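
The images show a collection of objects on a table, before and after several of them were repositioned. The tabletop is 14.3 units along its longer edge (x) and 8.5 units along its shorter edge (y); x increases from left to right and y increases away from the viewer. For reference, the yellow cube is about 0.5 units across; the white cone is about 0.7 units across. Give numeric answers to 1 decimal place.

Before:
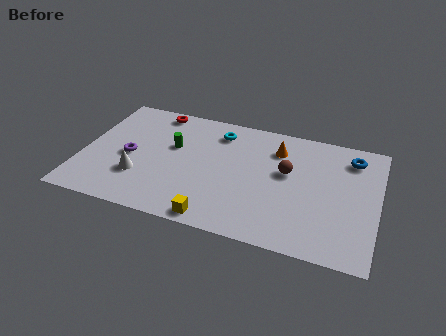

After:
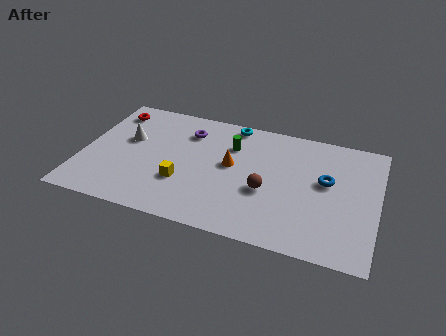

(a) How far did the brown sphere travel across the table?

1.8

From (9.9, 5.0) to (9.0, 3.4), the brown sphere covered √(0.9² + 1.6²) ≈ 1.8 units.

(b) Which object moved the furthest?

the purple torus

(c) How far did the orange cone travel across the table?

2.8

The orange cone moved from about (9.3, 6.5) to (7.2, 4.7), a distance of √(2.1² + 1.8²) ≈ 2.8.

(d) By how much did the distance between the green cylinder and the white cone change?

+2.1

Before: roughly 3.0 units apart; after: 5.1. That's 2.1 units further apart.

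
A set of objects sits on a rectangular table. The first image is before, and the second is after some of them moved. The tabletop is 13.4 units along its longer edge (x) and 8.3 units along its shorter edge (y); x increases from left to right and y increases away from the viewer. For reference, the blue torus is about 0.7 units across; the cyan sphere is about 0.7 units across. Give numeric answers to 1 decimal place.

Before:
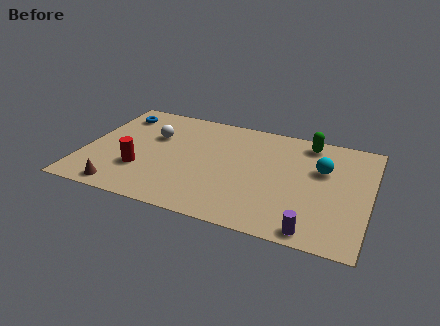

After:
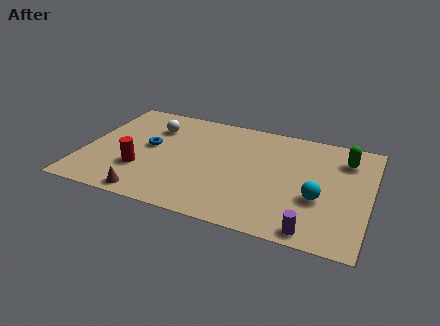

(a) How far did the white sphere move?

0.7

The white sphere moved from about (3.1, 5.4) to (3.0, 6.1), a distance of √(0.1² + 0.7²) ≈ 0.7.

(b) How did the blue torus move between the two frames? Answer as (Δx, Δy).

(1.8, -2.2)

The blue torus started near (1.2, 6.7) and ended near (3.0, 4.5).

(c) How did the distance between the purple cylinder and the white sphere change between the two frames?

+0.5

They were about 9.1 units apart before and 9.6 after — 0.5 units further apart.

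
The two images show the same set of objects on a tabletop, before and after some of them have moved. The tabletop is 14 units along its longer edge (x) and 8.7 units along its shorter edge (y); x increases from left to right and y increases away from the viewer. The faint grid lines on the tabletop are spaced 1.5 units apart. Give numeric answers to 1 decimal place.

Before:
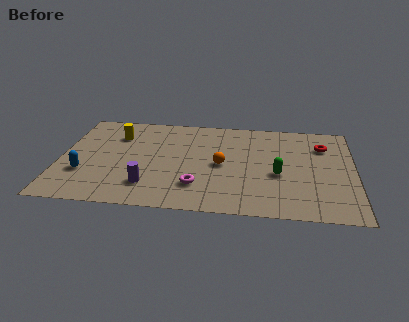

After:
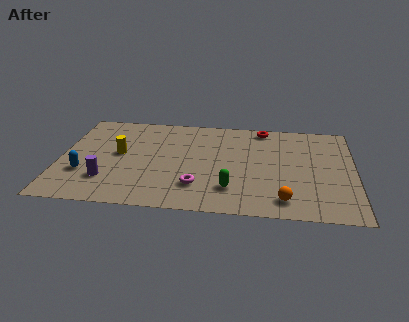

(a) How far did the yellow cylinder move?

1.7

The yellow cylinder was near (2.6, 6.4) before and (2.8, 4.7) after, so it travelled √(0.2² + 1.7²) ≈ 1.7 units.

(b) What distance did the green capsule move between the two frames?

2.7

The green capsule was near (10.4, 3.6) before and (8.2, 2.1) after, so it travelled √(2.2² + 1.5²) ≈ 2.7 units.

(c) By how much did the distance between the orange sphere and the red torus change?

+1.2

They were about 5.3 units apart before and 6.5 after — 1.2 units further apart.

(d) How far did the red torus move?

3.2

From (12.5, 6.4) to (9.6, 7.8), the red torus covered √(2.9² + 1.4²) ≈ 3.2 units.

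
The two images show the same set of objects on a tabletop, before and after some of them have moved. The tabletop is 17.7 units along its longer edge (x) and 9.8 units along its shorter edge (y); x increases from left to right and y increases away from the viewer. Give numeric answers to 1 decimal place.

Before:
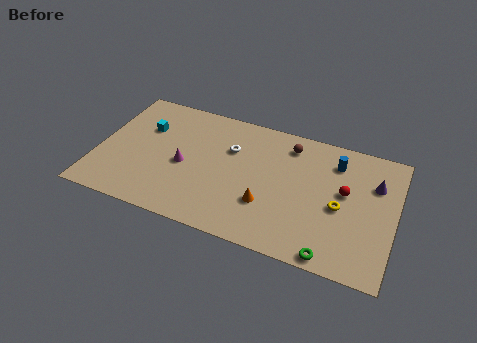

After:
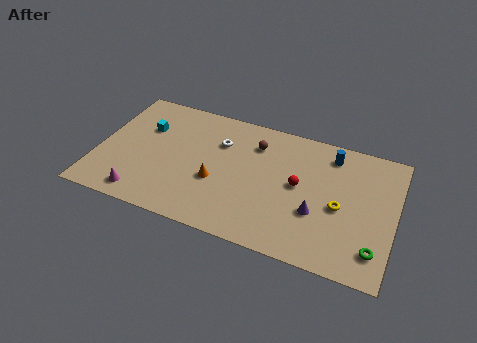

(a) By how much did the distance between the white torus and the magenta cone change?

+3.5

The distance was about 3.4 in the first image and 6.9 in the second, so they moved 3.5 units further apart.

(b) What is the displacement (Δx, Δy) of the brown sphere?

(-2.0, -0.6)

The brown sphere was at about (11.2, 8.1) and moved to about (9.2, 7.5).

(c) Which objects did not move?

the cyan cube and the yellow torus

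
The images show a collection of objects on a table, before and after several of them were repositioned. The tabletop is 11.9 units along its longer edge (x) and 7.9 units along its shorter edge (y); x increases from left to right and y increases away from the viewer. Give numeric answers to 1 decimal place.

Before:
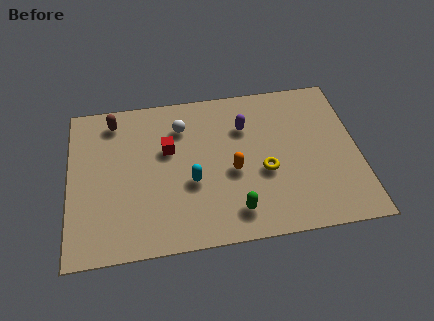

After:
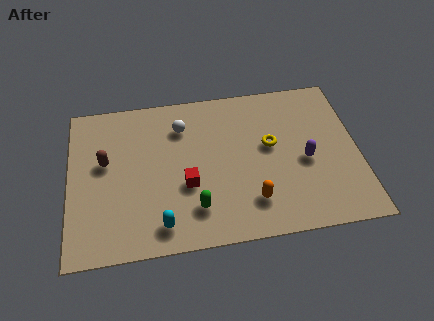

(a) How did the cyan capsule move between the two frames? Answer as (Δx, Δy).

(-1.3, -1.9)

From the two frames, the cyan capsule sits at roughly (5.0, 3.1) before and (3.7, 1.2) after.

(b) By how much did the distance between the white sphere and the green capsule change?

-0.8

The distance was about 5.0 in the first image and 4.2 in the second, so they moved 0.8 units closer together.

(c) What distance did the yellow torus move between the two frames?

1.3

The yellow torus moved from about (8.0, 3.2) to (8.3, 4.5), a distance of √(0.3² + 1.3²) ≈ 1.3.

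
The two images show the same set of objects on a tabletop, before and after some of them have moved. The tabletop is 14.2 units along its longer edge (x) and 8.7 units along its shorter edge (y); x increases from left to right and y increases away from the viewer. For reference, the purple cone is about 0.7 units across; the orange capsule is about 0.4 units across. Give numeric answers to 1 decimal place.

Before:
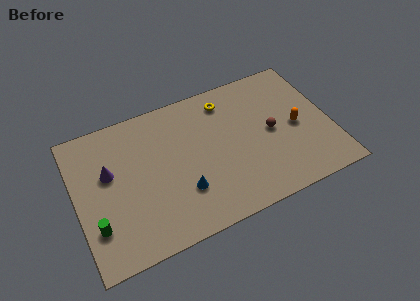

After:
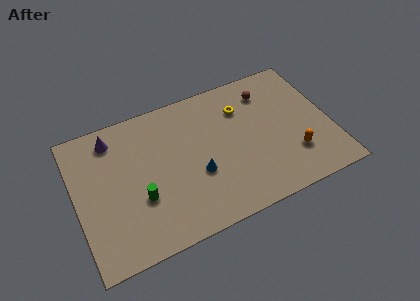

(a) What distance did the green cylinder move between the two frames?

2.6

From (0.9, 2.4) to (3.4, 3.1), the green cylinder covered √(2.5² + 0.7²) ≈ 2.6 units.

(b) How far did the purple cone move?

2.0

From (1.9, 5.3) to (2.3, 7.3), the purple cone covered √(0.4² + 2.0²) ≈ 2.0 units.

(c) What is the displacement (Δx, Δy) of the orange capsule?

(-0.4, -1.7)

The orange capsule was at about (12.3, 4.1) and moved to about (11.9, 2.4).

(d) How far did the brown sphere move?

2.6

From (10.9, 4.3) to (11.0, 6.9), the brown sphere covered √(0.1² + 2.6²) ≈ 2.6 units.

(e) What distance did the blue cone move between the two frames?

1.1

The blue cone was near (5.7, 2.6) before and (6.6, 3.3) after, so it travelled √(0.9² + 0.7²) ≈ 1.1 units.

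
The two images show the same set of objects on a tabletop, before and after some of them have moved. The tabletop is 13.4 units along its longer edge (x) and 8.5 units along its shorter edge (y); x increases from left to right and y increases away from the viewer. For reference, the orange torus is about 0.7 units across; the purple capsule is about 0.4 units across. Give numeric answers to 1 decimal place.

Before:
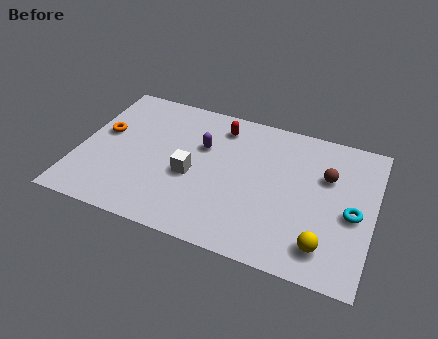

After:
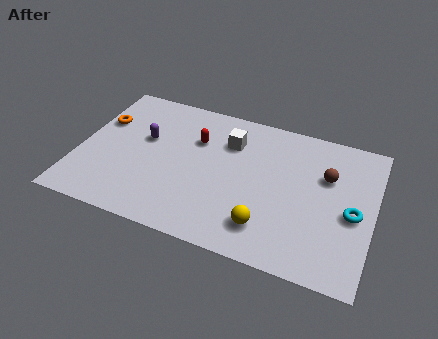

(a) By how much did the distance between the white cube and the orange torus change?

+1.5

Before: roughly 4.4 units apart; after: 5.9. That's 1.5 units further apart.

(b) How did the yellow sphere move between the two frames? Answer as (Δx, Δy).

(-2.6, 0.2)

The yellow sphere started near (11.4, 1.6) and ended near (8.8, 1.8).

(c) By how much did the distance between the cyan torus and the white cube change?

-1.0

They were about 7.3 units apart before and 6.3 after — 1.0 units closer together.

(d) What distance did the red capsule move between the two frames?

1.6

The red capsule was near (6.2, 7.0) before and (5.2, 5.8) after, so it travelled √(1.0² + 1.2²) ≈ 1.6 units.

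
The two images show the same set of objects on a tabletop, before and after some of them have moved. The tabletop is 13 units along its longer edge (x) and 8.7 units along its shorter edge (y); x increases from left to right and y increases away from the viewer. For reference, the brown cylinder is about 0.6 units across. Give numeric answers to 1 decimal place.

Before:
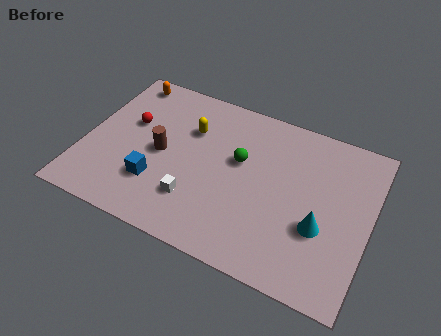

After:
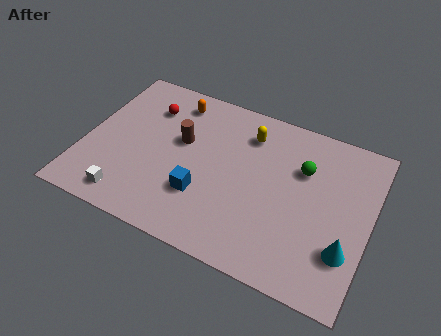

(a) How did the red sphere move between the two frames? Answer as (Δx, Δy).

(0.7, 1.2)

From the two frames, the red sphere sits at roughly (1.9, 5.3) before and (2.6, 6.5) after.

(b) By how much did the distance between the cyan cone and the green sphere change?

-0.3

They were about 4.4 units apart before and 4.1 after — 0.3 units closer together.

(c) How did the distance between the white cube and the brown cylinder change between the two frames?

+1.8

Before: roughly 2.6 units apart; after: 4.4. That's 1.8 units further apart.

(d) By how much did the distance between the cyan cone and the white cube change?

+4.1

The distance was about 5.7 in the first image and 9.8 in the second, so they moved 4.1 units further apart.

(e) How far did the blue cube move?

2.1

From (3.5, 2.5) to (5.6, 2.7), the blue cube covered √(2.1² + 0.2²) ≈ 2.1 units.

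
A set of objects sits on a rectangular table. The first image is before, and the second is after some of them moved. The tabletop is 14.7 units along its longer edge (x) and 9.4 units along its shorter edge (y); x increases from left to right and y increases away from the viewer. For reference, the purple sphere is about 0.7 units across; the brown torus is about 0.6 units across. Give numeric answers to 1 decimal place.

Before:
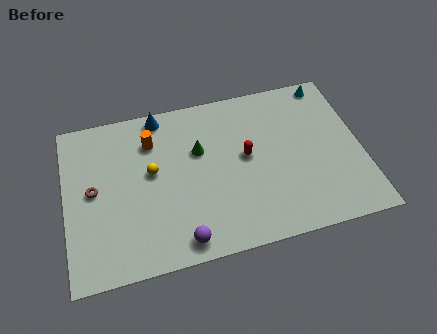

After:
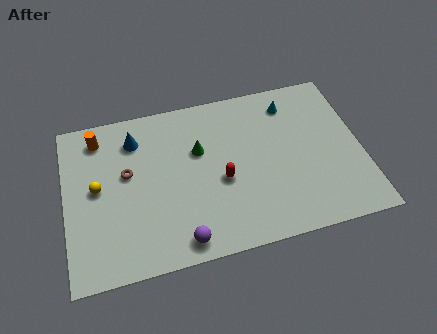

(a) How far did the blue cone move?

1.7

The blue cone moved from about (4.9, 8.5) to (3.6, 7.4), a distance of √(1.3² + 1.1²) ≈ 1.7.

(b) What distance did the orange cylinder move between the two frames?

2.7

From (4.4, 7.1) to (1.8, 7.9), the orange cylinder covered √(2.6² + 0.8²) ≈ 2.7 units.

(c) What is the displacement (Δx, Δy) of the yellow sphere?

(-2.7, -0.3)

The yellow sphere was at about (4.3, 5.3) and moved to about (1.6, 5.0).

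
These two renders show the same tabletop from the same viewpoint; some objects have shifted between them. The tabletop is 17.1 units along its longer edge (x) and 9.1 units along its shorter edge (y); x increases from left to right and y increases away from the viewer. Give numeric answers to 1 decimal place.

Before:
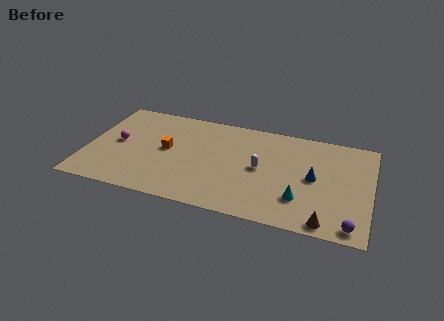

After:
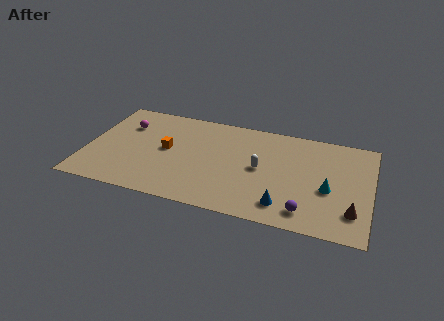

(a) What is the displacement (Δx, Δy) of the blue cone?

(-1.6, -2.9)

The blue cone started near (13.7, 4.6) and ended near (12.1, 1.7).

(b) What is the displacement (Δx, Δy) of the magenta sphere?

(0.3, 1.8)

The magenta sphere was at about (1.8, 4.7) and moved to about (2.1, 6.5).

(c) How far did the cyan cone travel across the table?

2.1

The cyan cone was near (13.0, 2.5) before and (14.6, 3.8) after, so it travelled √(1.6² + 1.3²) ≈ 2.1 units.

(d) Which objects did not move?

the white capsule and the orange cube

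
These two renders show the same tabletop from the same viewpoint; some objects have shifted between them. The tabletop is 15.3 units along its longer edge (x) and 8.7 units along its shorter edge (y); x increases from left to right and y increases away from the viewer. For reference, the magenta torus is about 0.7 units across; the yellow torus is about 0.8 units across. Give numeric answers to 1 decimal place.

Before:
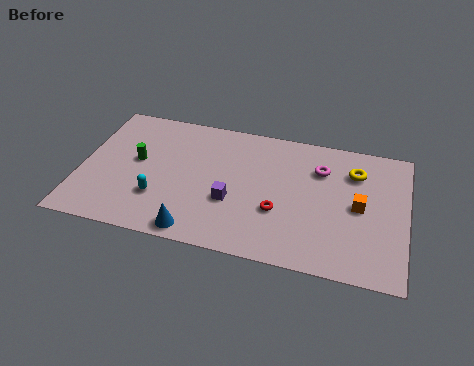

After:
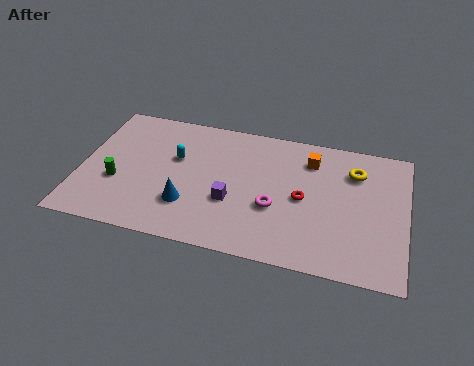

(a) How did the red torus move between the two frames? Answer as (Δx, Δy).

(1.1, 1.1)

From the two frames, the red torus sits at roughly (9.4, 3.1) before and (10.5, 4.2) after.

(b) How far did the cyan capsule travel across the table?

2.9

The cyan capsule was near (3.8, 2.6) before and (4.4, 5.4) after, so it travelled √(0.6² + 2.8²) ≈ 2.9 units.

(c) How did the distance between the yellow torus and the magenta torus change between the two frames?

+3.2

They were about 1.6 units apart before and 4.8 after — 3.2 units further apart.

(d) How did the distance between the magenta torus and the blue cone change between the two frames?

-3.6

The distance was about 7.7 in the first image and 4.1 in the second, so they moved 3.6 units closer together.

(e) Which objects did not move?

the yellow torus and the purple cube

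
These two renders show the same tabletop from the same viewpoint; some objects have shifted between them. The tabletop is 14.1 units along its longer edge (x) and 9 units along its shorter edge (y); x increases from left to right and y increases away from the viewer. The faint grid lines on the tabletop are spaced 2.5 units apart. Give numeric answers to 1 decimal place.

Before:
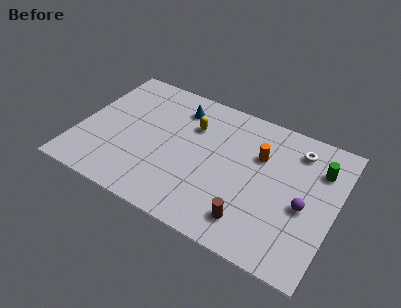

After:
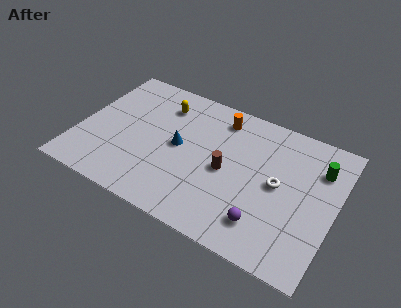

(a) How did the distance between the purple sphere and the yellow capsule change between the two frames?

+1.3

The distance was about 6.9 in the first image and 8.2 in the second, so they moved 1.3 units further apart.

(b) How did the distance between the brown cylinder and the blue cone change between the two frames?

-4.6

They were about 7.3 units apart before and 2.7 after — 4.6 units closer together.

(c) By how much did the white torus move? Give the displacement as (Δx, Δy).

(-0.7, -2.7)

The white torus started near (11.7, 7.3) and ended near (11.0, 4.6).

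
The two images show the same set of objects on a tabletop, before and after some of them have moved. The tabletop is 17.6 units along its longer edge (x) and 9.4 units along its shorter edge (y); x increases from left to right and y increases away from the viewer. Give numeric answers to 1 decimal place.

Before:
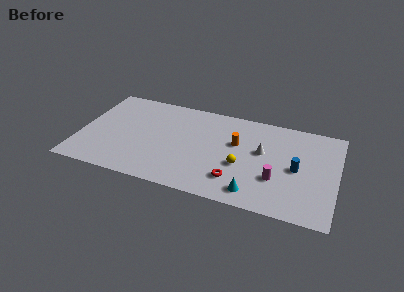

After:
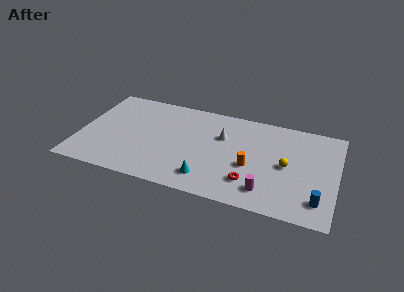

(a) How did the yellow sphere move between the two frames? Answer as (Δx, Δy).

(3.0, 0.9)

The yellow sphere started near (11.2, 3.7) and ended near (14.2, 4.6).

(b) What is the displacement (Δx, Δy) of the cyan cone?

(-3.2, 0.4)

The cyan cone was at about (12.2, 1.4) and moved to about (9.0, 1.8).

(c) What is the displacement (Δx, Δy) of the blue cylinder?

(1.6, -2.6)

The blue cylinder started near (14.9, 4.5) and ended near (16.5, 1.9).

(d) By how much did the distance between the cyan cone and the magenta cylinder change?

+1.8

The distance was about 2.2 in the first image and 4.0 in the second, so they moved 1.8 units further apart.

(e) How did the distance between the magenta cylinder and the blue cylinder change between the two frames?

+1.6

Before: roughly 1.9 units apart; after: 3.5. That's 1.6 units further apart.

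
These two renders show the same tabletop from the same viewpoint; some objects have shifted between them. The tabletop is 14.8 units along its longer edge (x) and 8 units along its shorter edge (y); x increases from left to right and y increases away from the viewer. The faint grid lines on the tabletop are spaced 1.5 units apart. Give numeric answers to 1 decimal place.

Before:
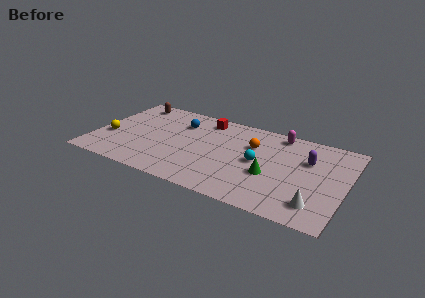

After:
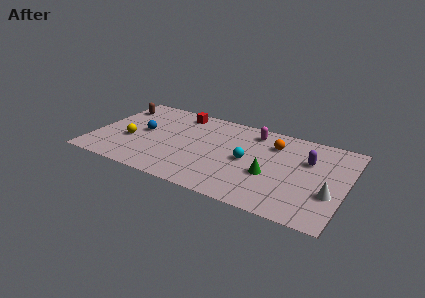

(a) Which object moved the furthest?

the blue sphere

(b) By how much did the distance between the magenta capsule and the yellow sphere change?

-2.7

The distance was about 10.5 in the first image and 7.8 in the second, so they moved 2.7 units closer together.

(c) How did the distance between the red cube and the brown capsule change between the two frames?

-0.7

They were about 4.5 units apart before and 3.8 after — 0.7 units closer together.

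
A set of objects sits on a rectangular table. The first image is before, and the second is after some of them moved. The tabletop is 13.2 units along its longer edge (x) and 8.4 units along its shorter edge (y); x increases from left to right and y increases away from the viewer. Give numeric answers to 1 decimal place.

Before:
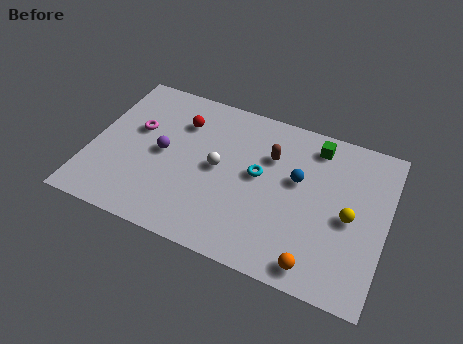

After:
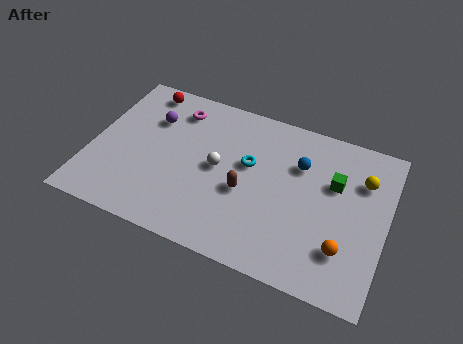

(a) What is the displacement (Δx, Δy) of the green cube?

(1.0, -1.7)

The green cube was at about (9.8, 7.1) and moved to about (10.8, 5.4).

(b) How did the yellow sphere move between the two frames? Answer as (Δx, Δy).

(0.4, 2.1)

From the two frames, the yellow sphere sits at roughly (11.6, 3.9) before and (12.0, 6.0) after.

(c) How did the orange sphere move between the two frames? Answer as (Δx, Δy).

(1.1, 1.2)

The orange sphere was at about (10.4, 1.0) and moved to about (11.5, 2.2).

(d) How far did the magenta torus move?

2.3

From (1.9, 5.1) to (3.5, 6.8), the magenta torus covered √(1.6² + 1.7²) ≈ 2.3 units.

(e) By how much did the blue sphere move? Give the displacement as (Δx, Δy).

(0.0, 0.8)

From the two frames, the blue sphere sits at roughly (9.2, 5.0) before and (9.2, 5.8) after.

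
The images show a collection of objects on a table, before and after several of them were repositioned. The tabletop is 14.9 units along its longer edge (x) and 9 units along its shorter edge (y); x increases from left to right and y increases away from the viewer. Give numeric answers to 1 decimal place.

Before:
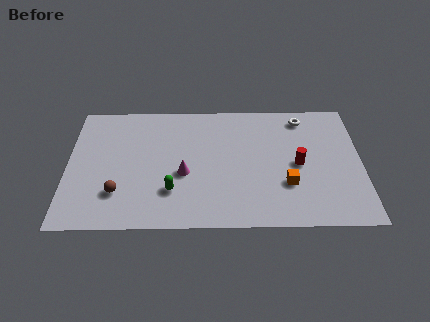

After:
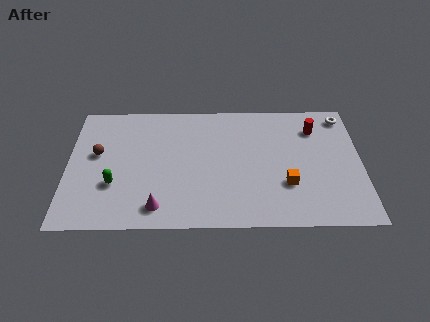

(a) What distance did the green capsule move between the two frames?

2.9

From (5.3, 2.5) to (2.4, 3.0), the green capsule covered √(2.9² + 0.5²) ≈ 2.9 units.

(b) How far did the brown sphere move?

3.0

The brown sphere was near (2.6, 2.4) before and (1.5, 5.2) after, so it travelled √(1.1² + 2.8²) ≈ 3.0 units.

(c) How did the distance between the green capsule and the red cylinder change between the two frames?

+4.3

They were about 6.6 units apart before and 10.9 after — 4.3 units further apart.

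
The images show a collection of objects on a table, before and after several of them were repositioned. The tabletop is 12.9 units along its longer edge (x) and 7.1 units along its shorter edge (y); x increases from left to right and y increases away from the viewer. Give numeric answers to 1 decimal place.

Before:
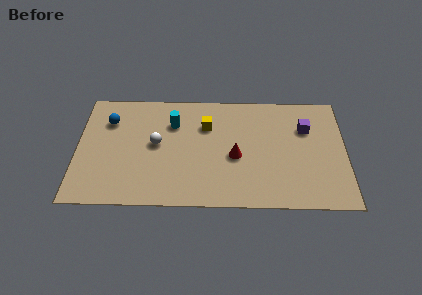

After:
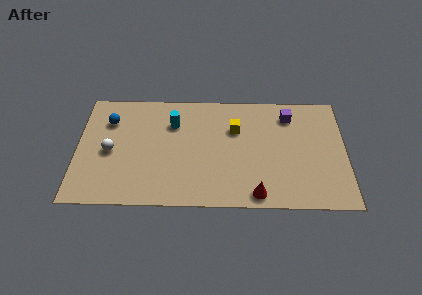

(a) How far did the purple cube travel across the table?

1.1

From (11.0, 4.9) to (10.2, 5.7), the purple cube covered √(0.8² + 0.8²) ≈ 1.1 units.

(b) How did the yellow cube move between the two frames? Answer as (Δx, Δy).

(1.4, -0.2)

The yellow cube started near (6.2, 5.0) and ended near (7.6, 4.8).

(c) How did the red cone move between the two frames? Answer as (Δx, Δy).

(1.0, -2.3)

The red cone started near (7.6, 3.1) and ended near (8.6, 0.8).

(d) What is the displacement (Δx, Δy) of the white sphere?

(-2.2, -0.5)

The white sphere started near (3.8, 3.8) and ended near (1.6, 3.3).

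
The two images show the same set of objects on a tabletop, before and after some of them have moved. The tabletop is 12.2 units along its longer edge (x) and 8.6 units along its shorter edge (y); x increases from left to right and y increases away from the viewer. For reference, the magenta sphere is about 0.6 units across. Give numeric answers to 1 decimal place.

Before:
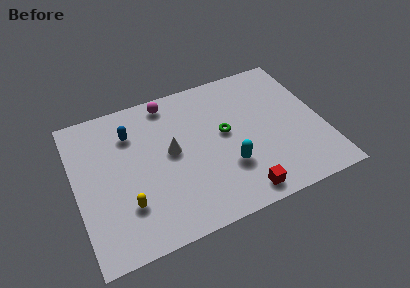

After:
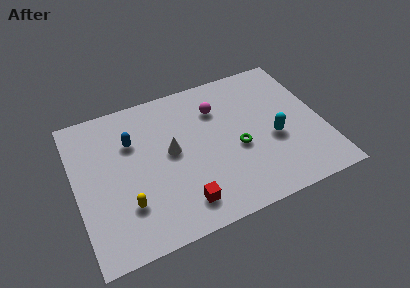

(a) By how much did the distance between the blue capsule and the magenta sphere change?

+2.0

Before: roughly 2.3 units apart; after: 4.3. That's 2.0 units further apart.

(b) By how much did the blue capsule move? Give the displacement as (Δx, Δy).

(0.0, -0.5)

The blue capsule started near (2.9, 6.4) and ended near (2.9, 5.9).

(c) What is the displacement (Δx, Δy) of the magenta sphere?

(2.3, -1.3)

The magenta sphere was at about (4.9, 7.6) and moved to about (7.2, 6.3).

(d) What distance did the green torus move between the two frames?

1.2

The green torus moved from about (7.4, 4.7) to (7.9, 3.6), a distance of √(0.5² + 1.1²) ≈ 1.2.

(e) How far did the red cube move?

2.8

The red cube moved from about (7.7, 1.0) to (4.9, 1.5), a distance of √(2.8² + 0.5²) ≈ 2.8.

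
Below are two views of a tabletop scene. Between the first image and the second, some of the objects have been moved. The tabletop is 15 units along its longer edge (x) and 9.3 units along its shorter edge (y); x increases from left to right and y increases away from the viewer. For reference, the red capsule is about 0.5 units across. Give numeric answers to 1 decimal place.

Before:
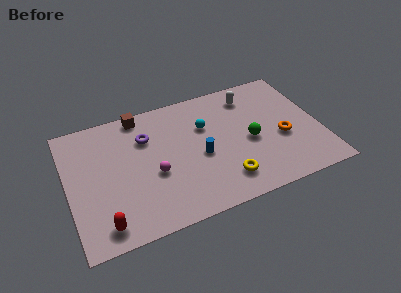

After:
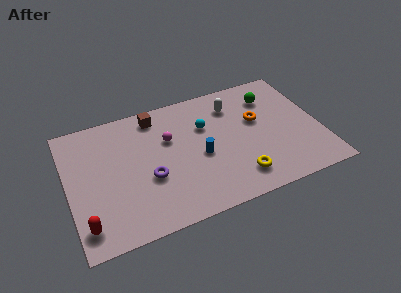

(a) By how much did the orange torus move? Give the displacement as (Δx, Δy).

(-1.3, 1.8)

From the two frames, the orange torus sits at roughly (12.7, 3.8) before and (11.4, 5.6) after.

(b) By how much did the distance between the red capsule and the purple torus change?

-1.7

The distance was about 6.1 in the first image and 4.4 in the second, so they moved 1.7 units closer together.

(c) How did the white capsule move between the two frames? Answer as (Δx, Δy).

(-1.1, -0.4)

From the two frames, the white capsule sits at roughly (11.2, 7.6) before and (10.1, 7.2) after.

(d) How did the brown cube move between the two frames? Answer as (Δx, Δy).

(0.9, -0.4)

The brown cube started near (4.6, 8.4) and ended near (5.5, 8.0).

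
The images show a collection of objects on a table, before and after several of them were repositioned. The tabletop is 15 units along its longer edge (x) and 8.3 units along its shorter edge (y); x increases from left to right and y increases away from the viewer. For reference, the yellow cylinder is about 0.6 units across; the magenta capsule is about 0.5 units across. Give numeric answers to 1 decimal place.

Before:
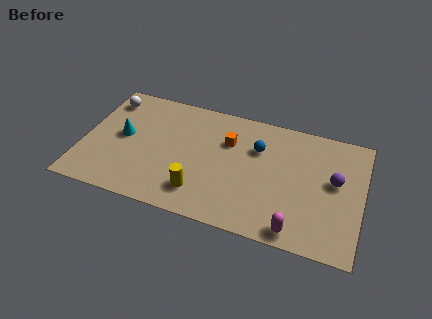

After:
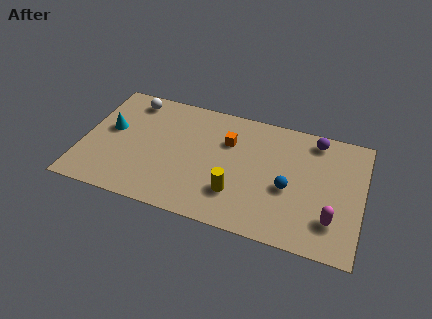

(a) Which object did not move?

the orange cube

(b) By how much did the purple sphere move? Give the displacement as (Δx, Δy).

(-1.2, 2.5)

The purple sphere started near (13.5, 4.7) and ended near (12.3, 7.2).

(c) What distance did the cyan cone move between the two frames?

0.8

The cyan cone moved from about (2.1, 4.4) to (1.4, 4.7), a distance of √(0.7² + 0.3²) ≈ 0.8.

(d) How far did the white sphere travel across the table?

1.3

The white sphere was near (1.0, 6.8) before and (2.3, 7.1) after, so it travelled √(1.3² + 0.3²) ≈ 1.3 units.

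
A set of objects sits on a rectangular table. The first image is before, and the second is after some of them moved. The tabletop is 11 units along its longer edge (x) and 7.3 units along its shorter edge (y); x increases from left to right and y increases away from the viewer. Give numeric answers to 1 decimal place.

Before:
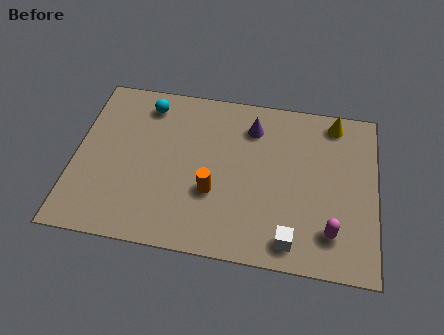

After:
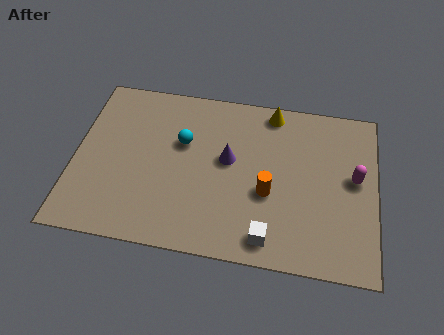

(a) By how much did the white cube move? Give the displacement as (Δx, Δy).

(-0.8, 0.0)

The white cube started near (8.0, 1.0) and ended near (7.2, 1.0).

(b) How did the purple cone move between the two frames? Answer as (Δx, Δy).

(-0.8, -1.6)

The purple cone started near (6.4, 5.7) and ended near (5.6, 4.1).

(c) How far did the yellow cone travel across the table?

2.3

From (9.4, 6.4) to (7.1, 6.5), the yellow cone covered √(2.3² + 0.1²) ≈ 2.3 units.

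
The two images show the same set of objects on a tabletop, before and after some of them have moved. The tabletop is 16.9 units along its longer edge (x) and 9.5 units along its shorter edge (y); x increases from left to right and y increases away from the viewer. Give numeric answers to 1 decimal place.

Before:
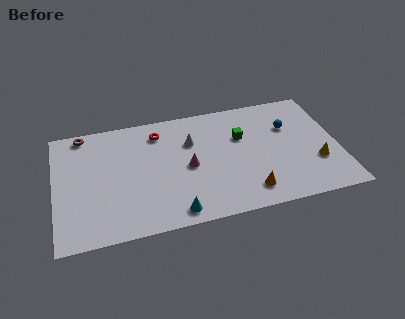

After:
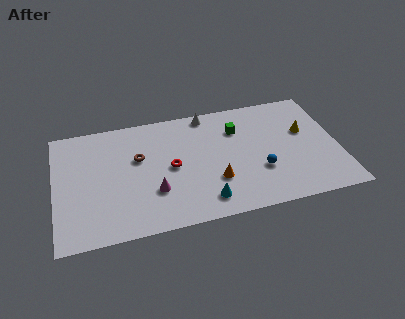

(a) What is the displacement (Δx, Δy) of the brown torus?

(3.2, -2.7)

From the two frames, the brown torus sits at roughly (1.8, 8.6) before and (5.0, 5.9) after.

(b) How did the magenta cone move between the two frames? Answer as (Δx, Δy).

(-2.1, -1.5)

The magenta cone started near (7.9, 4.5) and ended near (5.8, 3.0).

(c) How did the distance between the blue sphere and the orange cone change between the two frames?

-2.8

Before: roughly 5.5 units apart; after: 2.7. That's 2.8 units closer together.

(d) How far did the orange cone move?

2.3

From (11.3, 1.7) to (9.4, 3.0), the orange cone covered √(1.9² + 1.3²) ≈ 2.3 units.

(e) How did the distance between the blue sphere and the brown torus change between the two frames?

-4.9

Before: roughly 12.5 units apart; after: 7.6. That's 4.9 units closer together.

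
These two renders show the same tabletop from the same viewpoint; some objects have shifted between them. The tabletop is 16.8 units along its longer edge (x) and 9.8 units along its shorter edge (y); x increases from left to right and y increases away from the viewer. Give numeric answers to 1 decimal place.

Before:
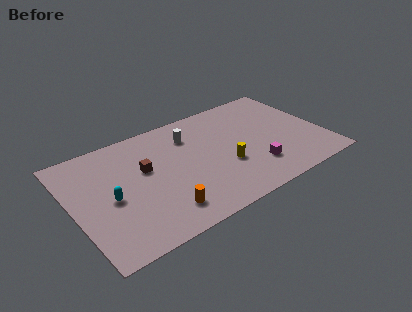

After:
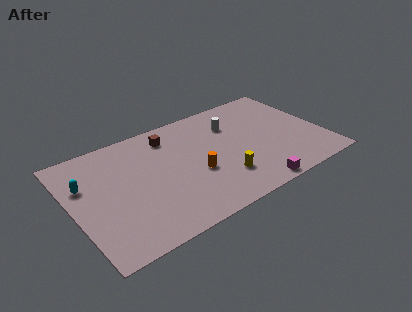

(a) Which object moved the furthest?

the orange cylinder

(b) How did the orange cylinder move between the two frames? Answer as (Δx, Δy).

(2.6, 2.0)

The orange cylinder was at about (5.4, 1.9) and moved to about (8.0, 3.9).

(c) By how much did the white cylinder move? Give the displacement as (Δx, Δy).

(2.9, -0.3)

From the two frames, the white cylinder sits at roughly (8.2, 7.4) before and (11.1, 7.1) after.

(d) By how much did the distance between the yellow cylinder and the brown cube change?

+0.4

Before: roughly 5.6 units apart; after: 6.0. That's 0.4 units further apart.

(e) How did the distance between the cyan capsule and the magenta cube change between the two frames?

+2.2

They were about 9.6 units apart before and 11.8 after — 2.2 units further apart.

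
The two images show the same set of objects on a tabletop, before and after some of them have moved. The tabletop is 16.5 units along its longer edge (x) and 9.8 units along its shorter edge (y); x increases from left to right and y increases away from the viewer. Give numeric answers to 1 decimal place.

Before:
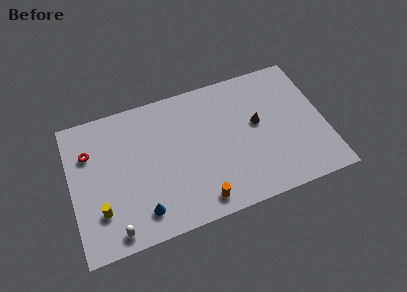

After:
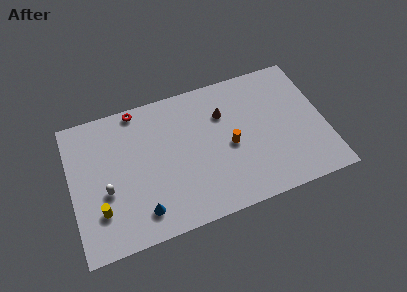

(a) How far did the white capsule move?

2.8

The white capsule was near (2.5, 1.1) before and (2.2, 3.9) after, so it travelled √(0.3² + 2.8²) ≈ 2.8 units.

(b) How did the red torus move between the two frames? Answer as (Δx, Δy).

(3.3, 2.1)

The red torus was at about (1.3, 6.9) and moved to about (4.6, 9.0).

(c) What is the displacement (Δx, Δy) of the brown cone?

(-2.1, 1.4)

From the two frames, the brown cone sits at roughly (12.2, 5.5) before and (10.1, 6.9) after.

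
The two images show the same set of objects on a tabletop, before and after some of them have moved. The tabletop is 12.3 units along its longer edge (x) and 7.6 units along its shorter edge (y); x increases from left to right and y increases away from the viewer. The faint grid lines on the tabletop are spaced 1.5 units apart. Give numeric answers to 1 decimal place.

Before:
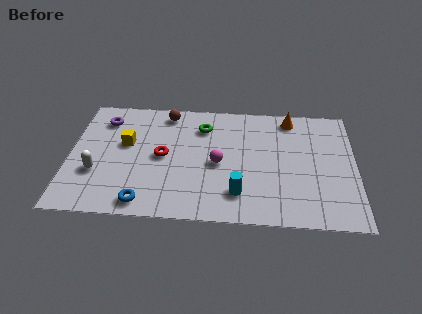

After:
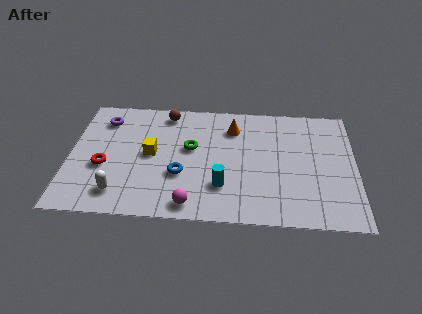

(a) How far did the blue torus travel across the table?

2.3

From (3.3, 0.9) to (4.8, 2.7), the blue torus covered √(1.5² + 1.8²) ≈ 2.3 units.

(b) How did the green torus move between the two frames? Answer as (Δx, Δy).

(-0.5, -1.4)

The green torus was at about (5.7, 5.8) and moved to about (5.2, 4.4).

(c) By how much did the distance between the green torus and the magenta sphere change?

+1.1

The distance was about 2.4 in the first image and 3.5 in the second, so they moved 1.1 units further apart.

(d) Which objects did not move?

the brown sphere and the purple torus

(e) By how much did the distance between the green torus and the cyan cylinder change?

-1.7

They were about 4.4 units apart before and 2.7 after — 1.7 units closer together.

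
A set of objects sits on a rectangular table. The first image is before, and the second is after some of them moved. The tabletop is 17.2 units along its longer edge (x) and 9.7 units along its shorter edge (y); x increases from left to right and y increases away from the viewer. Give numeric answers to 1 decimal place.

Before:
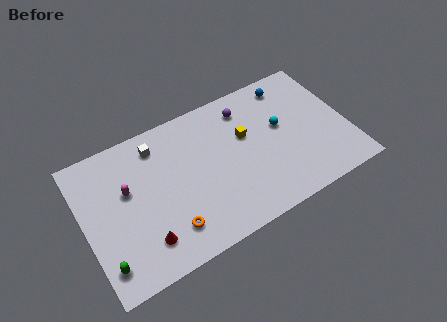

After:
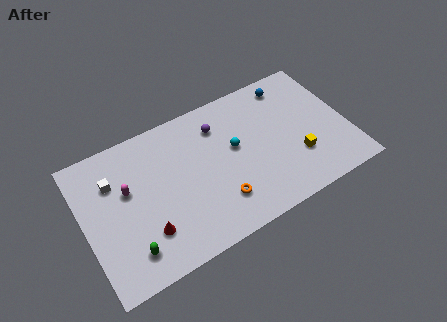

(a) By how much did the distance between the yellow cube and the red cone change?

+1.8

The distance was about 8.2 in the first image and 10.0 in the second, so they moved 1.8 units further apart.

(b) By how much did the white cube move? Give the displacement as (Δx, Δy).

(-3.0, -1.1)

From the two frames, the white cube sits at roughly (5.1, 8.0) before and (2.1, 6.9) after.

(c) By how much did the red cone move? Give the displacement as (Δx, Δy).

(0.2, 0.5)

From the two frames, the red cone sits at roughly (3.5, 2.1) before and (3.7, 2.6) after.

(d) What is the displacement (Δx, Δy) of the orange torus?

(3.3, 0.3)

The orange torus was at about (5.1, 2.1) and moved to about (8.4, 2.4).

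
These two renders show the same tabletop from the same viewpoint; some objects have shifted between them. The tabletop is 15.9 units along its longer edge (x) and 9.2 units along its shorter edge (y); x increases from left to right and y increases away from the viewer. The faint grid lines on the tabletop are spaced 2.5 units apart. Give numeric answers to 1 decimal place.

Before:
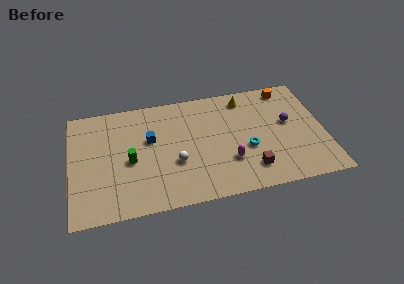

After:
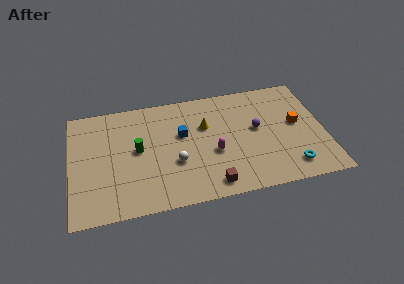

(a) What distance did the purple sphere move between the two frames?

2.0

The purple sphere moved from about (13.7, 5.2) to (11.7, 5.1), a distance of √(2.0² + 0.1²) ≈ 2.0.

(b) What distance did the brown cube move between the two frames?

2.6

The brown cube was near (11.1, 1.9) before and (8.6, 1.2) after, so it travelled √(2.5² + 0.7²) ≈ 2.6 units.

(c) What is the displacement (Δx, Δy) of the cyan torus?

(2.6, -2.0)

The cyan torus was at about (11.0, 3.6) and moved to about (13.6, 1.6).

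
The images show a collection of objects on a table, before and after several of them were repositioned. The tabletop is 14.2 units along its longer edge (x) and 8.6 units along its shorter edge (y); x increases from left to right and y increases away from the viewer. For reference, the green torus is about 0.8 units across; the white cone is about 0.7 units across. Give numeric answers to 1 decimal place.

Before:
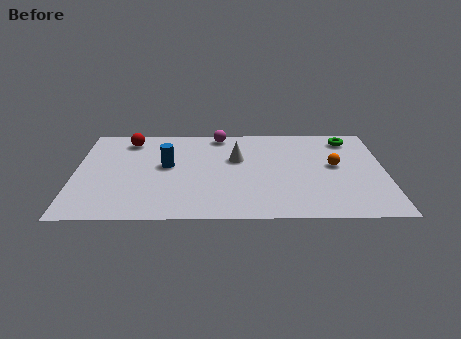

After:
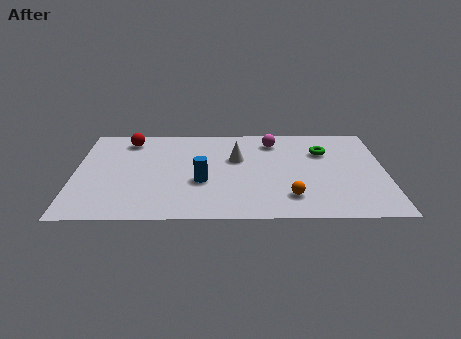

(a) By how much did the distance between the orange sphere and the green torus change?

+1.8

The distance was about 2.6 in the first image and 4.4 in the second, so they moved 1.8 units further apart.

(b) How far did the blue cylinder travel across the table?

2.2

From (4.2, 4.8) to (5.8, 3.3), the blue cylinder covered √(1.6² + 1.5²) ≈ 2.2 units.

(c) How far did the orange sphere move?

3.5

The orange sphere was near (11.9, 4.7) before and (9.8, 1.9) after, so it travelled √(2.1² + 2.8²) ≈ 3.5 units.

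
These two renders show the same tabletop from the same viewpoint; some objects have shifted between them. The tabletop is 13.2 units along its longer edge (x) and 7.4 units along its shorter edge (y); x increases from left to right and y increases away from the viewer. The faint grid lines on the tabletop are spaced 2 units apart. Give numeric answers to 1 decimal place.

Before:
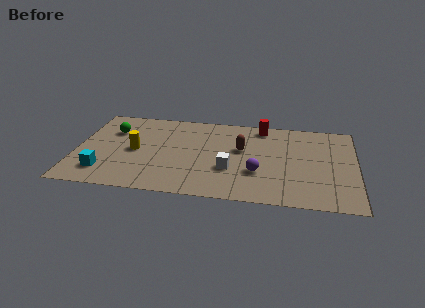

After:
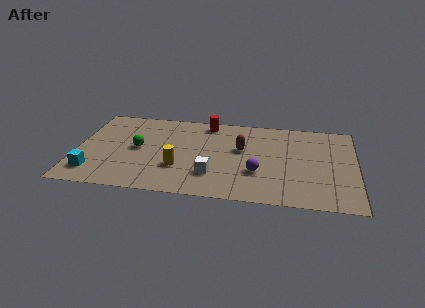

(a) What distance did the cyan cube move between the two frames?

0.5

The cyan cube was near (1.4, 1.6) before and (0.9, 1.5) after, so it travelled √(0.5² + 0.1²) ≈ 0.5 units.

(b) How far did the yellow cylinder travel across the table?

2.4

The yellow cylinder moved from about (2.8, 3.6) to (4.9, 2.4), a distance of √(2.1² + 1.2²) ≈ 2.4.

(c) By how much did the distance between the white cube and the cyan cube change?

-0.4

Before: roughly 6.0 units apart; after: 5.6. That's 0.4 units closer together.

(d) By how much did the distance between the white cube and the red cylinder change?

+0.4

They were about 4.1 units apart before and 4.5 after — 0.4 units further apart.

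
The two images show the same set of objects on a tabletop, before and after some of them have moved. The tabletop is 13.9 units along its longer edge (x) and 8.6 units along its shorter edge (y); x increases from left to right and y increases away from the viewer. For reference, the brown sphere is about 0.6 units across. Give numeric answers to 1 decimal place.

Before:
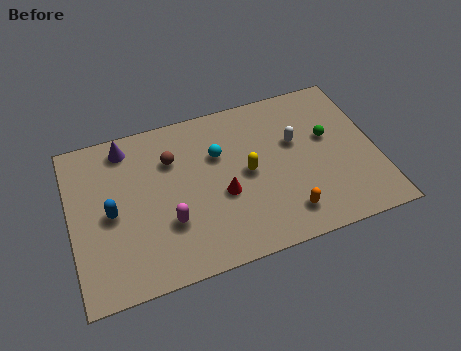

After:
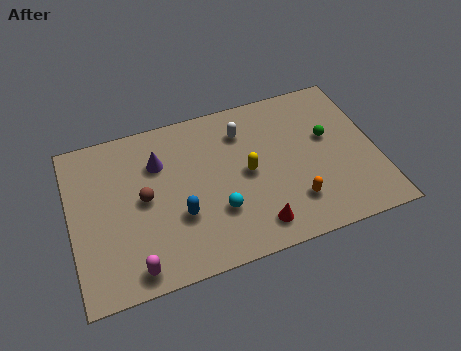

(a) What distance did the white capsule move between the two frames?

2.6

The white capsule moved from about (10.3, 5.3) to (8.0, 6.6), a distance of √(2.3² + 1.3²) ≈ 2.6.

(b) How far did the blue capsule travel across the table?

3.2

From (1.8, 4.1) to (4.8, 3.0), the blue capsule covered √(3.0² + 1.1²) ≈ 3.2 units.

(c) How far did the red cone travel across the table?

2.5

From (6.8, 3.5) to (8.1, 1.4), the red cone covered √(1.3² + 2.1²) ≈ 2.5 units.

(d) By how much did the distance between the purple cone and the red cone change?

+0.5

They were about 5.7 units apart before and 6.2 after — 0.5 units further apart.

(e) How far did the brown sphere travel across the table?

2.2

From (4.7, 6.1) to (3.3, 4.4), the brown sphere covered √(1.4² + 1.7²) ≈ 2.2 units.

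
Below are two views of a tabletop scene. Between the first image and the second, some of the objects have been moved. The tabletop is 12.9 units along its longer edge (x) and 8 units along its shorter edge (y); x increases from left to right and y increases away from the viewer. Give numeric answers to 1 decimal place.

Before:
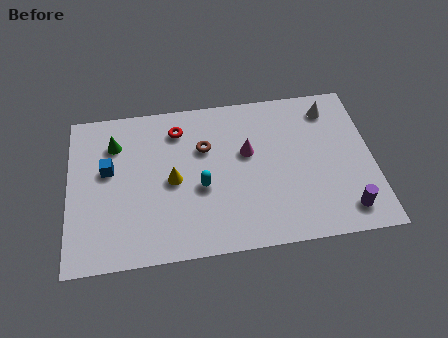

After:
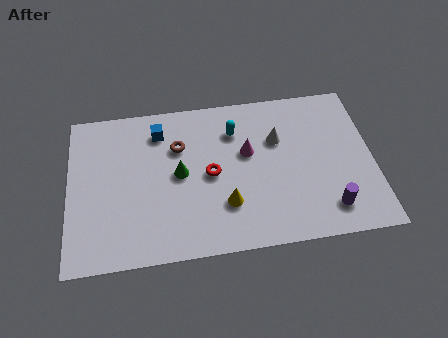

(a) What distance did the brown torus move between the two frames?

1.1

From (5.8, 5.3) to (4.7, 5.5), the brown torus covered √(1.1² + 0.2²) ≈ 1.1 units.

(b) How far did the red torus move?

2.8

The red torus was near (4.7, 6.4) before and (6.0, 3.9) after, so it travelled √(1.3² + 2.5²) ≈ 2.8 units.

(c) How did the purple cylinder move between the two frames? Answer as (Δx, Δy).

(-0.7, 0.2)

The purple cylinder started near (11.6, 1.3) and ended near (10.9, 1.5).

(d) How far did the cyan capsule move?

3.1

The cyan capsule was near (5.6, 3.3) before and (7.1, 6.0) after, so it travelled √(1.5² + 2.7²) ≈ 3.1 units.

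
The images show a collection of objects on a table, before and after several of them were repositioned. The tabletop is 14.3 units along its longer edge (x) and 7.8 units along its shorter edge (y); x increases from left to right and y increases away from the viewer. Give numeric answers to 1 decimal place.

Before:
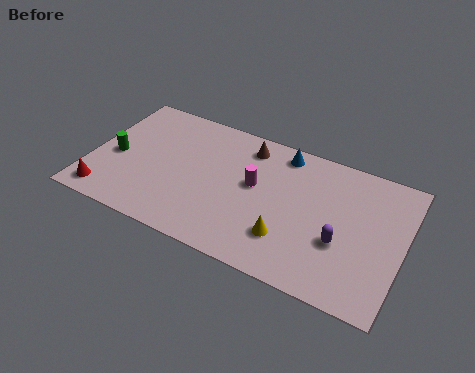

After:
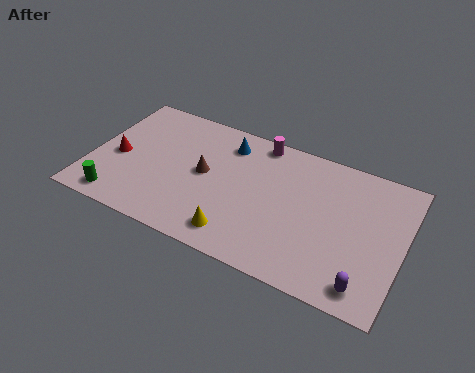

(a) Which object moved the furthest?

the brown cone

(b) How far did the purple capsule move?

2.2

From (11.6, 2.9) to (12.9, 1.1), the purple capsule covered √(1.3² + 1.8²) ≈ 2.2 units.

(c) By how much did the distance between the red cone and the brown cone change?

-4.0

Before: roughly 8.0 units apart; after: 4.0. That's 4.0 units closer together.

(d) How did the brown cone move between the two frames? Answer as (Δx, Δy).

(-1.7, -2.4)

From the two frames, the brown cone sits at roughly (6.9, 6.5) before and (5.2, 4.1) after.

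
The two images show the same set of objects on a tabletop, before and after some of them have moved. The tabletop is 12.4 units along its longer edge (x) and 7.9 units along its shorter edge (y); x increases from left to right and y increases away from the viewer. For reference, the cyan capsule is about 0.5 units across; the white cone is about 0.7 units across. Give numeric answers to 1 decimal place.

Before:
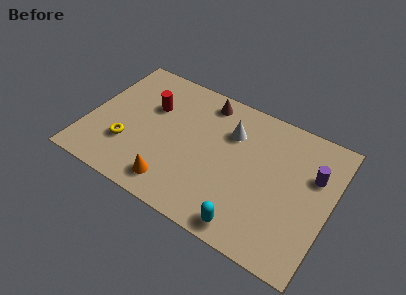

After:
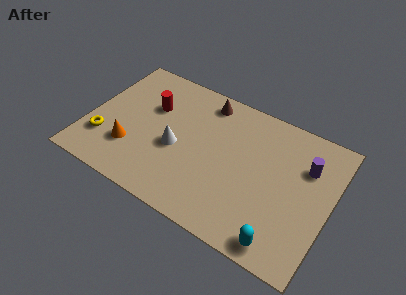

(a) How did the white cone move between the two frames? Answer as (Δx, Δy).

(-2.5, -2.2)

The white cone was at about (7.1, 5.6) and moved to about (4.6, 3.4).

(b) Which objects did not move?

the red cylinder and the brown cone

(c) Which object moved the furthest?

the white cone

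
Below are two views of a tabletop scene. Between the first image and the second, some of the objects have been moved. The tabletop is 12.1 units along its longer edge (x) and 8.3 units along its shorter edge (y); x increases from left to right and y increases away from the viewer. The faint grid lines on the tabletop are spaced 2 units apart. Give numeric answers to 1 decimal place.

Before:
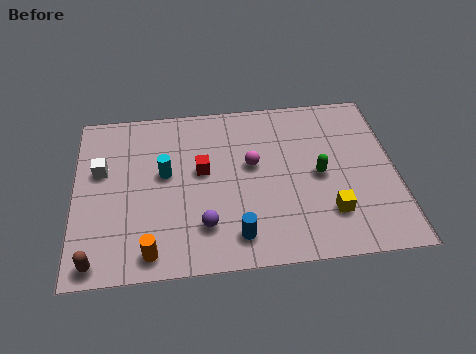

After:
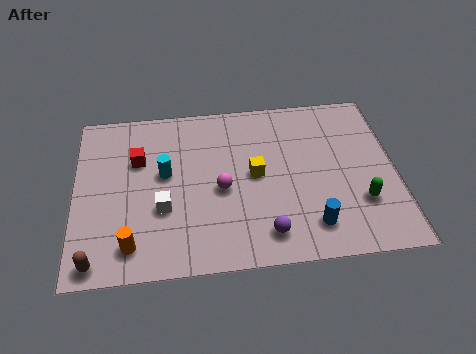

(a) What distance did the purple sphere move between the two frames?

2.4

The purple sphere was near (4.8, 2.0) before and (7.1, 1.4) after, so it travelled √(2.3² + 0.6²) ≈ 2.4 units.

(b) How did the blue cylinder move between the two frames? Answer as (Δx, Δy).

(2.8, 0.2)

The blue cylinder was at about (6.0, 1.4) and moved to about (8.8, 1.6).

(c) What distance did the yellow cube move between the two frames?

3.5

The yellow cube moved from about (9.5, 2.1) to (6.8, 4.3), a distance of √(2.7² + 2.2²) ≈ 3.5.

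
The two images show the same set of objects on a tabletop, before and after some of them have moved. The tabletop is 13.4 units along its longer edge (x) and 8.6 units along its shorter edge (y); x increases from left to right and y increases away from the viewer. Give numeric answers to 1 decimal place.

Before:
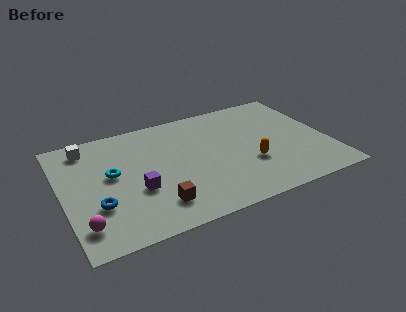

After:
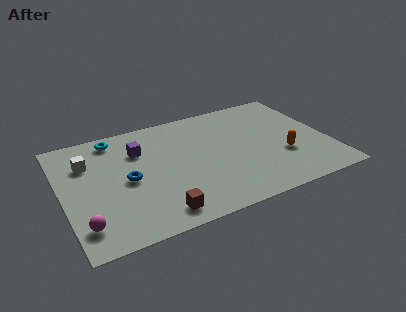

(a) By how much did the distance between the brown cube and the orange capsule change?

+1.8

The distance was about 5.0 in the first image and 6.8 in the second, so they moved 1.8 units further apart.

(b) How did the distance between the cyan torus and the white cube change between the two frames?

-0.6

They were about 2.7 units apart before and 2.1 after — 0.6 units closer together.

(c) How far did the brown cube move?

0.6

The brown cube was near (4.4, 1.8) before and (4.4, 1.2) after, so it travelled √(0.0² + 0.6²) ≈ 0.6 units.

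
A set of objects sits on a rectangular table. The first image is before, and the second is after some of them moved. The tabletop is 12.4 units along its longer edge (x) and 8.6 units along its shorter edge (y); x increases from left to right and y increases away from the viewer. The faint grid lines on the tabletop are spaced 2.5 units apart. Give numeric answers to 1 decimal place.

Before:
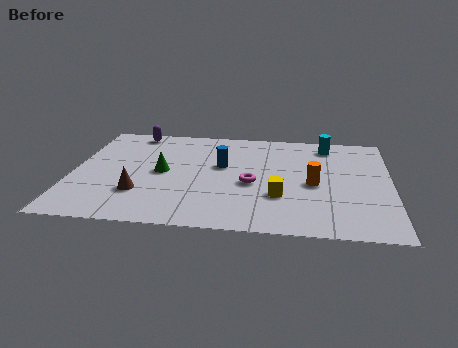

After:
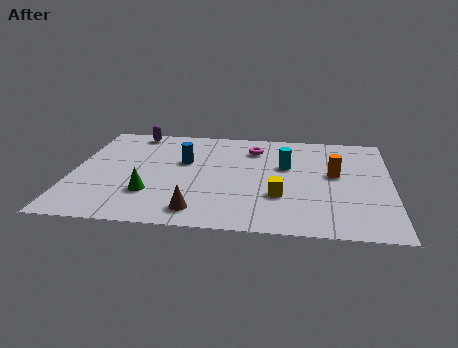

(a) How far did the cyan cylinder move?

2.6

From (9.9, 7.3) to (8.3, 5.3), the cyan cylinder covered √(1.6² + 2.0²) ≈ 2.6 units.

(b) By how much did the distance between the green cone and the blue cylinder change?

+0.6

They were about 2.4 units apart before and 3.0 after — 0.6 units further apart.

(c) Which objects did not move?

the purple capsule and the yellow cube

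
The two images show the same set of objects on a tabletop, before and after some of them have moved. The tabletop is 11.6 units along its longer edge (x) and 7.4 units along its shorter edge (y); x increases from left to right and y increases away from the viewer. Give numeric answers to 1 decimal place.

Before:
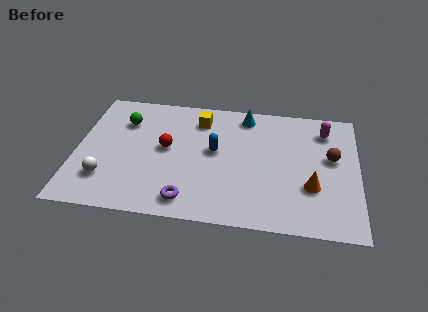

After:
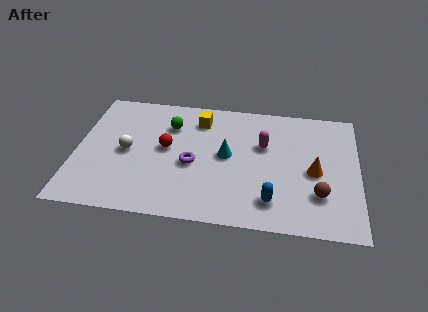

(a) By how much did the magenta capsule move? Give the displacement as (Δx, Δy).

(-2.5, -1.2)

The magenta capsule started near (10.2, 5.9) and ended near (7.7, 4.7).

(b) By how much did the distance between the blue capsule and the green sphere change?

+1.8

The distance was about 4.0 in the first image and 5.8 in the second, so they moved 1.8 units further apart.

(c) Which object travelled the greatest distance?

the blue capsule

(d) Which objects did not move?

the yellow cube and the red sphere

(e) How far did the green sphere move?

1.9

The green sphere was near (1.9, 5.4) before and (3.8, 5.4) after, so it travelled √(1.9² + 0.0²) ≈ 1.9 units.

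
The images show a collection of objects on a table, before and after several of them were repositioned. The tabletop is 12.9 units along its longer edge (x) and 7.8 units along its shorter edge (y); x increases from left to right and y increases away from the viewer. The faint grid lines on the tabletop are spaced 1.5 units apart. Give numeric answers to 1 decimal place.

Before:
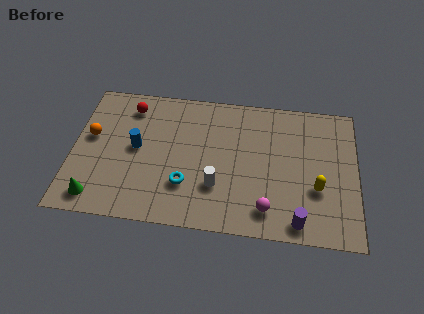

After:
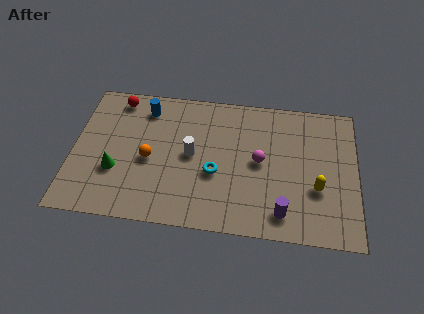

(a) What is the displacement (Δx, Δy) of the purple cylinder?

(-0.7, 0.4)

From the two frames, the purple cylinder sits at roughly (10.3, 0.9) before and (9.6, 1.3) after.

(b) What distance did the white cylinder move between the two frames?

2.0

From (6.6, 2.4) to (5.4, 4.0), the white cylinder covered √(1.2² + 1.6²) ≈ 2.0 units.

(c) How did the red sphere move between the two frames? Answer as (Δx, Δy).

(-0.6, 0.4)

The red sphere started near (2.5, 6.4) and ended near (1.9, 6.8).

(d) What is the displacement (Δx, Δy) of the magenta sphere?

(-0.4, 2.6)

The magenta sphere was at about (8.9, 1.4) and moved to about (8.5, 4.0).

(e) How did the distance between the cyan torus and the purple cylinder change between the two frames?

-1.7

They were about 5.3 units apart before and 3.6 after — 1.7 units closer together.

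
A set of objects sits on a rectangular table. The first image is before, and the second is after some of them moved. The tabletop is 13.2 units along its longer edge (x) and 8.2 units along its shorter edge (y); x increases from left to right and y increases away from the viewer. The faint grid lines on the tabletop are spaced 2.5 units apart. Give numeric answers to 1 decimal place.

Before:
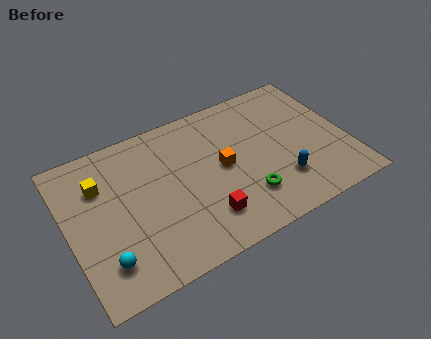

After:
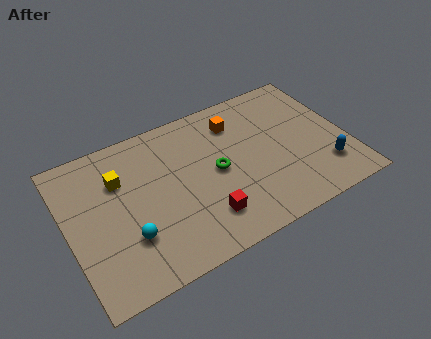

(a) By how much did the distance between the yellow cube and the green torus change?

-2.7

They were about 7.4 units apart before and 4.7 after — 2.7 units closer together.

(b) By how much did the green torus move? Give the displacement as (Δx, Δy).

(-1.1, 2.0)

From the two frames, the green torus sits at roughly (8.1, 2.1) before and (7.0, 4.1) after.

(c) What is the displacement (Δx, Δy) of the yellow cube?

(0.9, -0.1)

From the two frames, the yellow cube sits at roughly (1.7, 5.8) before and (2.6, 5.7) after.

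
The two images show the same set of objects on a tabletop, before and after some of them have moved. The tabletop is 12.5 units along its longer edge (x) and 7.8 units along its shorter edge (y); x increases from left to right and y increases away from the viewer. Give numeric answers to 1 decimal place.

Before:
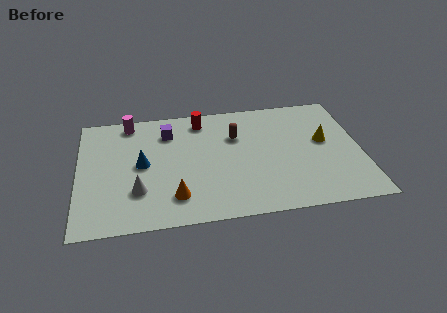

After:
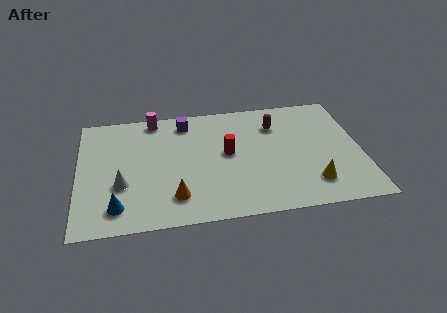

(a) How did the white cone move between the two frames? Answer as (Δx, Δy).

(-0.7, 0.5)

The white cone started near (2.6, 2.3) and ended near (1.9, 2.8).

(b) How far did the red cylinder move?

2.6

The red cylinder was near (5.5, 6.6) before and (6.6, 4.2) after, so it travelled √(1.1² + 2.4²) ≈ 2.6 units.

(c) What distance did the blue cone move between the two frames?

2.8

From (2.8, 4.0) to (1.7, 1.4), the blue cone covered √(1.1² + 2.6²) ≈ 2.8 units.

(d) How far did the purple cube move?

1.0

The purple cube was near (4.0, 6.0) before and (4.8, 6.6) after, so it travelled √(0.8² + 0.6²) ≈ 1.0 units.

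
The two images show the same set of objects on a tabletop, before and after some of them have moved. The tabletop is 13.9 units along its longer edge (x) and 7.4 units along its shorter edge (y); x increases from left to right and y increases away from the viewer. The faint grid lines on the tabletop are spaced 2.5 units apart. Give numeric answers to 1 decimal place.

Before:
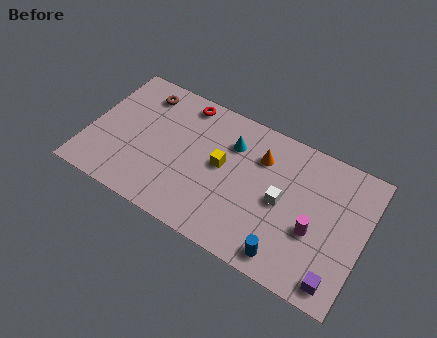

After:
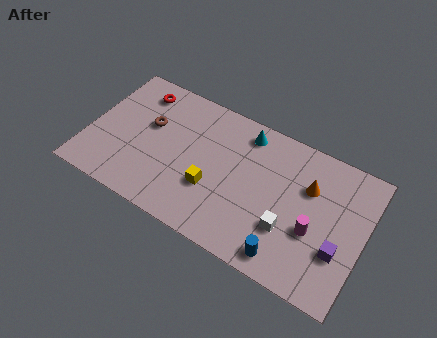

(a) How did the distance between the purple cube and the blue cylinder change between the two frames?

+0.3

They were about 2.5 units apart before and 2.8 after — 0.3 units further apart.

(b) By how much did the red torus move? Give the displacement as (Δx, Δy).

(-2.3, -0.4)

The red torus was at about (4.4, 6.5) and moved to about (2.1, 6.1).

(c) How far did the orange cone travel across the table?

2.5

The orange cone moved from about (8.5, 5.4) to (11.0, 5.0), a distance of √(2.5² + 0.4²) ≈ 2.5.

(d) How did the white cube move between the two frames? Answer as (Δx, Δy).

(0.5, -1.2)

The white cube started near (9.8, 3.6) and ended near (10.3, 2.4).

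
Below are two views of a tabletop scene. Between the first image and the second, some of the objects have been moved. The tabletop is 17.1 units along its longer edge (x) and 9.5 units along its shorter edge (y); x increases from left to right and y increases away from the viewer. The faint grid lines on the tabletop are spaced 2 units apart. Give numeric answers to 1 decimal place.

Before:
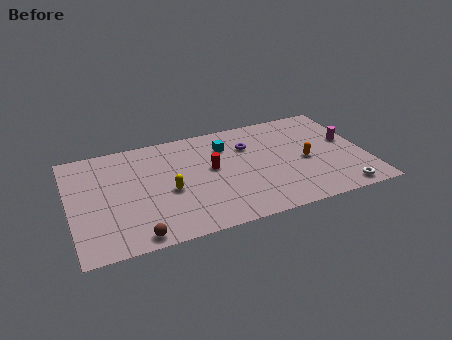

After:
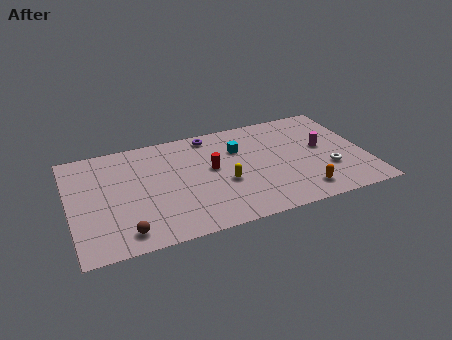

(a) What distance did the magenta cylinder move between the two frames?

1.5

From (16.2, 5.4) to (14.7, 5.2), the magenta cylinder covered √(1.5² + 0.2²) ≈ 1.5 units.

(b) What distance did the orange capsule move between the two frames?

2.7

The orange capsule moved from about (13.6, 4.3) to (13.1, 1.6), a distance of √(0.5² + 2.7²) ≈ 2.7.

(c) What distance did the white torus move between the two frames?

2.2

The white torus was near (15.3, 1.0) before and (14.8, 3.1) after, so it travelled √(0.5² + 2.1²) ≈ 2.2 units.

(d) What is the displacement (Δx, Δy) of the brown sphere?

(-0.6, 0.5)

From the two frames, the brown sphere sits at roughly (3.5, 0.9) before and (2.9, 1.4) after.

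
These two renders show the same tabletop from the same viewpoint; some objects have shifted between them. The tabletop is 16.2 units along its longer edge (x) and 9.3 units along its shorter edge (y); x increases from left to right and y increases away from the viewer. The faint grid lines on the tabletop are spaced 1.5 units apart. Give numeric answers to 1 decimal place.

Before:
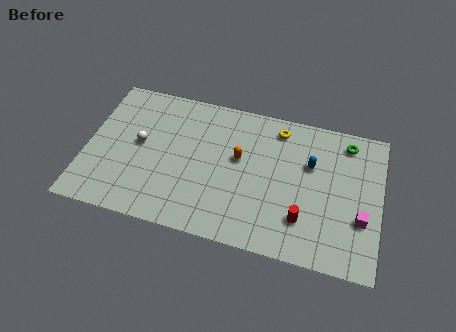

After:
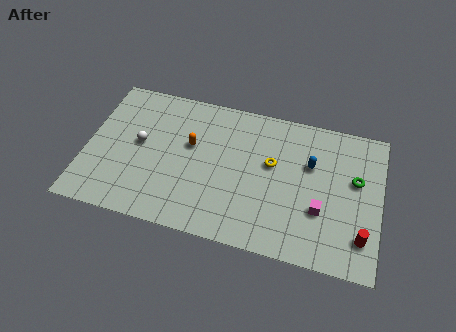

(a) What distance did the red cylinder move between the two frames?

3.2

The red cylinder moved from about (12.1, 2.4) to (15.3, 2.1), a distance of √(3.2² + 0.3²) ≈ 3.2.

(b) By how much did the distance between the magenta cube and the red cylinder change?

-0.7

The distance was about 3.2 in the first image and 2.5 in the second, so they moved 0.7 units closer together.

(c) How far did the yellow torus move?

2.4

From (10.4, 7.9) to (10.2, 5.5), the yellow torus covered √(0.2² + 2.4²) ≈ 2.4 units.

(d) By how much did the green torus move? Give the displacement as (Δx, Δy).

(0.6, -2.3)

From the two frames, the green torus sits at roughly (14.2, 7.9) before and (14.8, 5.6) after.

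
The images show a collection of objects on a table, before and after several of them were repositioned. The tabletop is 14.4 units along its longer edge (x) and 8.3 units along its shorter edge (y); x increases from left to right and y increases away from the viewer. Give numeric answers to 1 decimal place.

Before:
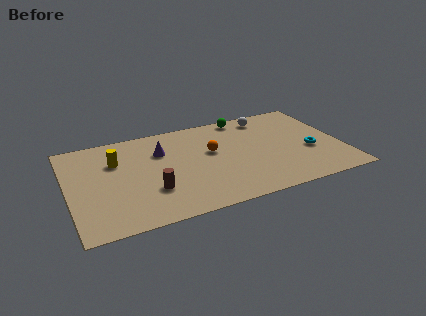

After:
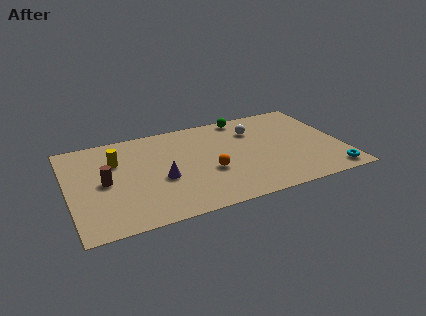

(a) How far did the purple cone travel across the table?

2.4

The purple cone was near (5.0, 5.8) before and (4.8, 3.4) after, so it travelled √(0.2² + 2.4²) ≈ 2.4 units.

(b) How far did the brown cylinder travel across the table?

2.7

The brown cylinder moved from about (4.2, 2.6) to (1.9, 4.1), a distance of √(2.3² + 1.5²) ≈ 2.7.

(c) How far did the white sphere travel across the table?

1.3

The white sphere moved from about (10.8, 7.1) to (10.0, 6.1), a distance of √(0.8² + 1.0²) ≈ 1.3.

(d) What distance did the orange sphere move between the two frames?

1.7

From (7.6, 4.9) to (7.3, 3.2), the orange sphere covered √(0.3² + 1.7²) ≈ 1.7 units.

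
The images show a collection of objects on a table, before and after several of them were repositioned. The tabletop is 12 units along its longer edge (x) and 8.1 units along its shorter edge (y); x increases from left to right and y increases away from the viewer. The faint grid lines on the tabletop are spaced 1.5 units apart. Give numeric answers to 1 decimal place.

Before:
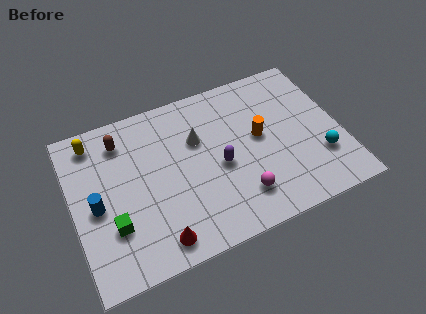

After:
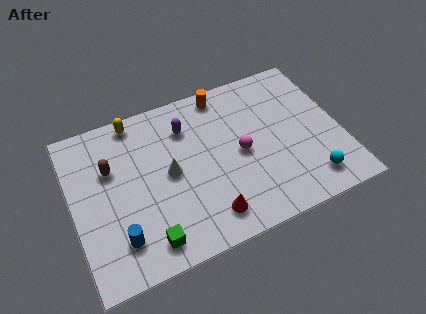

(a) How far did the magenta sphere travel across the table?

2.1

From (7.2, 1.8) to (7.5, 3.9), the magenta sphere covered √(0.3² + 2.1²) ≈ 2.1 units.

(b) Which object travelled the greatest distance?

the orange cylinder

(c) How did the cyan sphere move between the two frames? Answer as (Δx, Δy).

(-0.6, -1.0)

From the two frames, the cyan sphere sits at roughly (10.9, 2.4) before and (10.3, 1.4) after.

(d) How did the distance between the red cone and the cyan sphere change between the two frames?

-3.0

Before: roughly 7.6 units apart; after: 4.6. That's 3.0 units closer together.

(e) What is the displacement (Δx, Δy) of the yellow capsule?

(1.9, 0.4)

The yellow capsule was at about (1.2, 6.9) and moved to about (3.1, 7.3).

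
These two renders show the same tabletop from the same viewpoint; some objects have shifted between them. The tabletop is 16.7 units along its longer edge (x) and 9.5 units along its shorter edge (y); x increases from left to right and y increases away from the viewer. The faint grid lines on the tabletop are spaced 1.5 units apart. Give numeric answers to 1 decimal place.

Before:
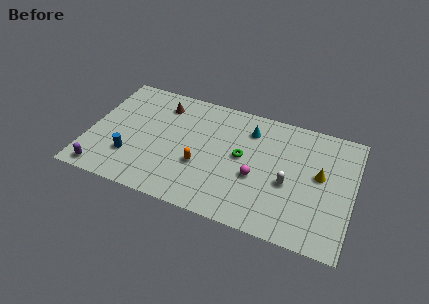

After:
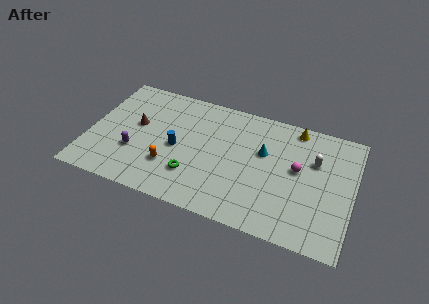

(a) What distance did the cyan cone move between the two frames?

1.8

The cyan cone was near (10.0, 7.4) before and (11.0, 5.9) after, so it travelled √(1.0² + 1.5²) ≈ 1.8 units.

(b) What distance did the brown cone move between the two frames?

2.6

The brown cone moved from about (4.3, 7.6) to (2.9, 5.4), a distance of √(1.4² + 2.2²) ≈ 2.6.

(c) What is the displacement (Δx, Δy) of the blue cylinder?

(2.8, 1.7)

The blue cylinder started near (2.8, 2.7) and ended near (5.6, 4.4).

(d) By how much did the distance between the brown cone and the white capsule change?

+2.2

Before: roughly 9.1 units apart; after: 11.3. That's 2.2 units further apart.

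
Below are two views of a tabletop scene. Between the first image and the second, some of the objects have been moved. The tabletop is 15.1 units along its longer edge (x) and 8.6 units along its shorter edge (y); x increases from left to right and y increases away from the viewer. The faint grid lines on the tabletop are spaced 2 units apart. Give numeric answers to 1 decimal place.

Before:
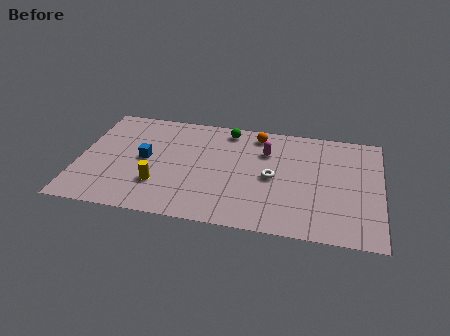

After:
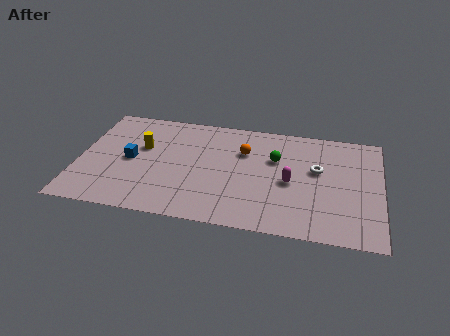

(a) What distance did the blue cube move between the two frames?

0.7

The blue cube was near (3.3, 4.4) before and (2.6, 4.2) after, so it travelled √(0.7² + 0.2²) ≈ 0.7 units.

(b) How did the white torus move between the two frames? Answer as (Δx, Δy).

(2.2, 1.0)

From the two frames, the white torus sits at roughly (9.7, 4.1) before and (11.9, 5.1) after.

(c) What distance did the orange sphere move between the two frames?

1.6

The orange sphere moved from about (8.8, 7.4) to (8.2, 5.9), a distance of √(0.6² + 1.5²) ≈ 1.6.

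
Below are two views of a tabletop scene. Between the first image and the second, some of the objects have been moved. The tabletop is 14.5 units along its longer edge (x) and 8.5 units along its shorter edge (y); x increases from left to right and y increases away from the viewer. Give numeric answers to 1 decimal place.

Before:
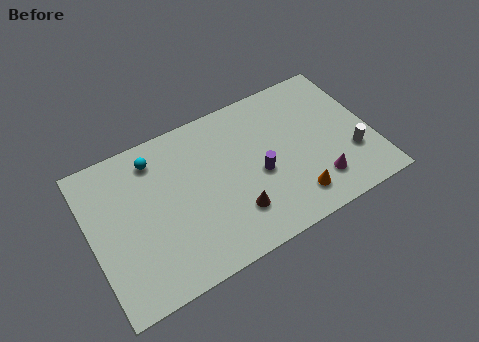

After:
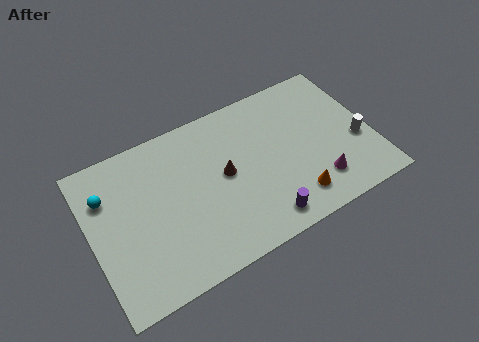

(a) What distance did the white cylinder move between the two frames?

0.7

From (13.3, 2.7) to (13.7, 3.3), the white cylinder covered √(0.4² + 0.6²) ≈ 0.7 units.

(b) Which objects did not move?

the magenta cone and the orange cone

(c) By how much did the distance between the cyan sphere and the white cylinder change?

+2.4

The distance was about 10.6 in the first image and 13.0 in the second, so they moved 2.4 units further apart.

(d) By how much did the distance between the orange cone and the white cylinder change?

+0.6

The distance was about 3.4 in the first image and 4.0 in the second, so they moved 0.6 units further apart.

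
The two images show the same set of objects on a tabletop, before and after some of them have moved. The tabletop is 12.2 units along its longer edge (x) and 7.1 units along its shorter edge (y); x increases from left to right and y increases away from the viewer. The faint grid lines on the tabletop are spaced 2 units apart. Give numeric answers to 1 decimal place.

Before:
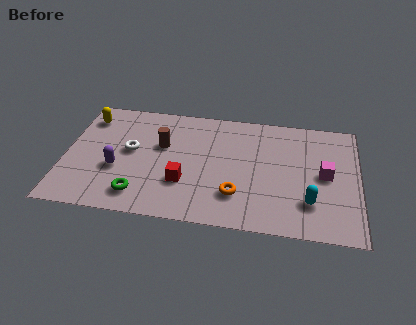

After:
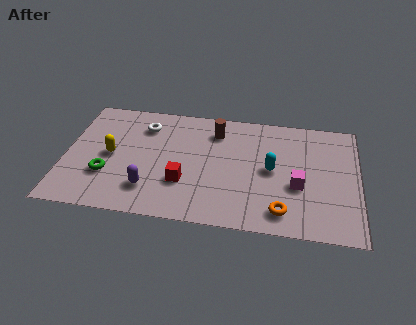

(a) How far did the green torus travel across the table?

1.7

From (3.2, 1.3) to (1.8, 2.3), the green torus covered √(1.4² + 1.0²) ≈ 1.7 units.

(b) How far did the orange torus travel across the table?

2.0

The orange torus moved from about (7.2, 1.9) to (9.1, 1.2), a distance of √(1.9² + 0.7²) ≈ 2.0.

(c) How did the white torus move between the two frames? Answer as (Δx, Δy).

(0.5, 1.6)

From the two frames, the white torus sits at roughly (2.7, 3.9) before and (3.2, 5.5) after.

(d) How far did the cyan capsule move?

2.3

From (10.2, 1.9) to (8.6, 3.6), the cyan capsule covered √(1.6² + 1.7²) ≈ 2.3 units.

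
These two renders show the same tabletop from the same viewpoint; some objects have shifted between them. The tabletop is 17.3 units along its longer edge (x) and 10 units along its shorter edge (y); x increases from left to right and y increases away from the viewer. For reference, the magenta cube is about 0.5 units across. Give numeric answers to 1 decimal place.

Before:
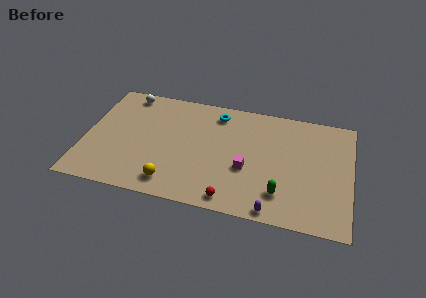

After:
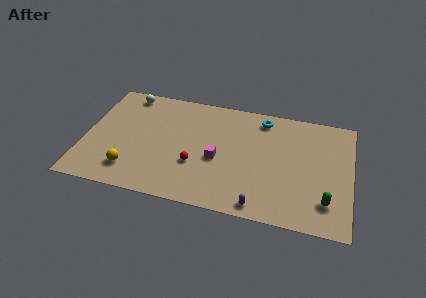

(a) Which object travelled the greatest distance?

the red sphere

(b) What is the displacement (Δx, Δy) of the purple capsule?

(-0.9, 0.2)

The purple capsule was at about (12.5, 0.8) and moved to about (11.6, 1.0).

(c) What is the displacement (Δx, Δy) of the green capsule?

(2.9, 0.0)

From the two frames, the green capsule sits at roughly (12.9, 2.3) before and (15.8, 2.3) after.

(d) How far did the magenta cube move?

1.9

The magenta cube moved from about (10.6, 3.9) to (8.7, 4.3), a distance of √(1.9² + 0.4²) ≈ 1.9.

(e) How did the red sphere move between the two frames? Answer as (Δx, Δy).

(-2.5, 2.4)

From the two frames, the red sphere sits at roughly (9.8, 1.1) before and (7.3, 3.5) after.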